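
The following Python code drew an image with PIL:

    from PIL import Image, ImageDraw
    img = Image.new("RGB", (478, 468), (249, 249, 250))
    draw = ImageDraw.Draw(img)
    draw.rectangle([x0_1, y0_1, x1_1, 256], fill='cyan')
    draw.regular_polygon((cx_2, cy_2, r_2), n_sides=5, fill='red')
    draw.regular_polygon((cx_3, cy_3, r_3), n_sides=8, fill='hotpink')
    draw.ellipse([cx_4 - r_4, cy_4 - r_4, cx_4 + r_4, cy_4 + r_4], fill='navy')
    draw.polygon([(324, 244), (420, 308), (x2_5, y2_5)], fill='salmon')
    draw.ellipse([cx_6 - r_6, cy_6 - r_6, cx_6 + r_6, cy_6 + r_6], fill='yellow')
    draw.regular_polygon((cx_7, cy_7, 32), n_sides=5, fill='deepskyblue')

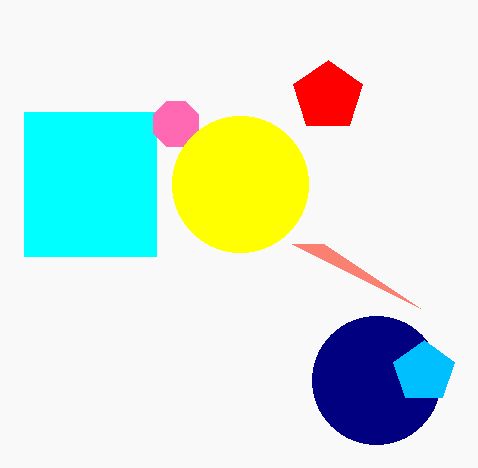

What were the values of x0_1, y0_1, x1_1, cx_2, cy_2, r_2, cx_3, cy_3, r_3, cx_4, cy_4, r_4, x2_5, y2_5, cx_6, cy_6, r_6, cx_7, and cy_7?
x0_1 = 24; y0_1 = 112; x1_1 = 156; cx_2 = 328; cy_2 = 96; r_2 = 36; cx_3 = 176; cy_3 = 124; r_3 = 24; cx_4 = 376; cy_4 = 380; r_4 = 64; x2_5 = 292; y2_5 = 244; cx_6 = 240; cy_6 = 184; r_6 = 68; cx_7 = 424; cy_7 = 372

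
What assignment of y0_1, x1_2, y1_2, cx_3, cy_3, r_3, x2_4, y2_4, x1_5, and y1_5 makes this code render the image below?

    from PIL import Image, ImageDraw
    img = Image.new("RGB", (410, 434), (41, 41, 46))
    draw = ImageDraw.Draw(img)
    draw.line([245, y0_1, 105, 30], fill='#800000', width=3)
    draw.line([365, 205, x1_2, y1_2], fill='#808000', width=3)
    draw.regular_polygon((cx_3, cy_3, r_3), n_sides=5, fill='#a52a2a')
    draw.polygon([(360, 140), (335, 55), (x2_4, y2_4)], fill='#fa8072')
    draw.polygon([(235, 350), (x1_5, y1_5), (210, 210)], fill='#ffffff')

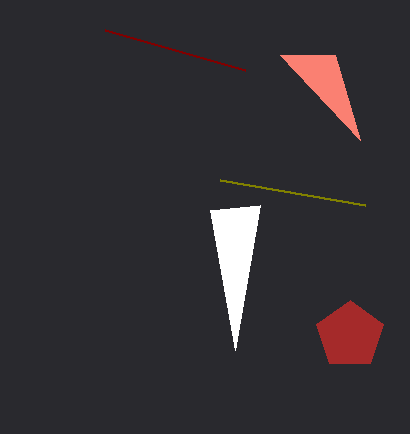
y0_1 = 70; x1_2 = 220; y1_2 = 180; cx_3 = 350; cy_3 = 335; r_3 = 35; x2_4 = 280; y2_4 = 55; x1_5 = 260; y1_5 = 205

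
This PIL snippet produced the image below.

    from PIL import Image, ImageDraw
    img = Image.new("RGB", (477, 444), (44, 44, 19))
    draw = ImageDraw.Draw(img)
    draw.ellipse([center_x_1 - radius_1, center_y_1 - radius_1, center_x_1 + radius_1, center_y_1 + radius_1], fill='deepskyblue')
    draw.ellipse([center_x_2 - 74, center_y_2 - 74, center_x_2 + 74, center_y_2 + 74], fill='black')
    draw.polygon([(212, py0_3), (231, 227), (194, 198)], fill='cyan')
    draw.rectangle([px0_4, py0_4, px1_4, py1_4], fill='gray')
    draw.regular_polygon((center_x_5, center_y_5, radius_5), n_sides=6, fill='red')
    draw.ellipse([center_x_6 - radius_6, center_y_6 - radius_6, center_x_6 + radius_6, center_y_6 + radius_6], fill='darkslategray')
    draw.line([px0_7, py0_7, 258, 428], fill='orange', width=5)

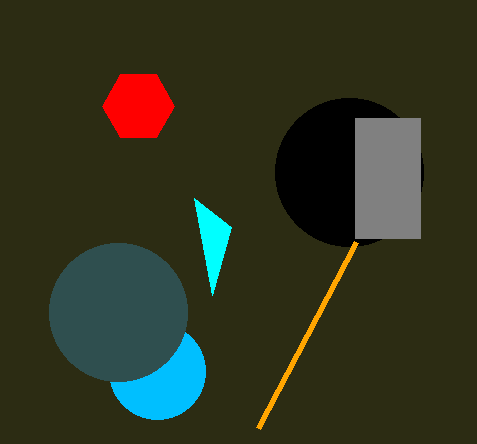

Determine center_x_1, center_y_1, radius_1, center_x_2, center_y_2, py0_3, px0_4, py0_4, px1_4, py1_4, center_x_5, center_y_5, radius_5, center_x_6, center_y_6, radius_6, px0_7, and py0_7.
center_x_1 = 157, center_y_1 = 371, radius_1 = 48, center_x_2 = 349, center_y_2 = 172, py0_3 = 295, px0_4 = 355, py0_4 = 118, px1_4 = 420, py1_4 = 238, center_x_5 = 138, center_y_5 = 106, radius_5 = 36, center_x_6 = 118, center_y_6 = 312, radius_6 = 69, px0_7 = 356, py0_7 = 242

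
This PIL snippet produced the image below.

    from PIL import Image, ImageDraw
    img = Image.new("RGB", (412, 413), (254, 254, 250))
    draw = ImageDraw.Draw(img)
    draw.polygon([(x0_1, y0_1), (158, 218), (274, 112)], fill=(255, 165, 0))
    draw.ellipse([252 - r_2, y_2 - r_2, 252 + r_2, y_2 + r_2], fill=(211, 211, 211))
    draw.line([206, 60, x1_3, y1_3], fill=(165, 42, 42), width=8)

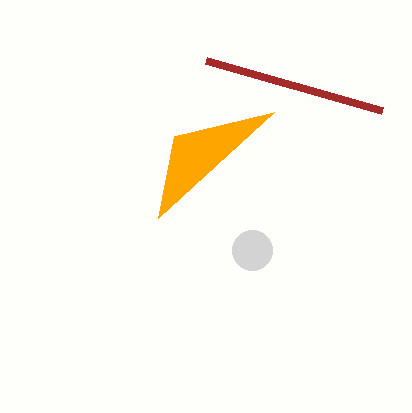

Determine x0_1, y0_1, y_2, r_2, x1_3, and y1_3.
x0_1 = 174
y0_1 = 136
y_2 = 250
r_2 = 20
x1_3 = 382
y1_3 = 110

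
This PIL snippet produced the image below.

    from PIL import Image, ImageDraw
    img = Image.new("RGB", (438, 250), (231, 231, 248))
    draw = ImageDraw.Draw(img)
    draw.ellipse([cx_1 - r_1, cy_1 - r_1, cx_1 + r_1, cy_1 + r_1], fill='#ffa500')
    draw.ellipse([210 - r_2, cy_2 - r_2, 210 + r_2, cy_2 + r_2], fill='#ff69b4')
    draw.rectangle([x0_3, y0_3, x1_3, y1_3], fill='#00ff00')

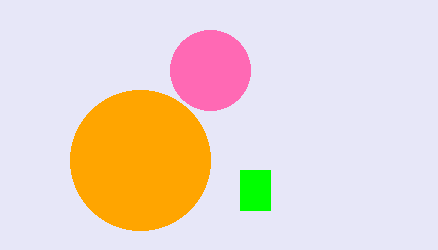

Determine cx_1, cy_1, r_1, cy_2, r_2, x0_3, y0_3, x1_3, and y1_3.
cx_1 = 140; cy_1 = 160; r_1 = 70; cy_2 = 70; r_2 = 40; x0_3 = 240; y0_3 = 170; x1_3 = 270; y1_3 = 210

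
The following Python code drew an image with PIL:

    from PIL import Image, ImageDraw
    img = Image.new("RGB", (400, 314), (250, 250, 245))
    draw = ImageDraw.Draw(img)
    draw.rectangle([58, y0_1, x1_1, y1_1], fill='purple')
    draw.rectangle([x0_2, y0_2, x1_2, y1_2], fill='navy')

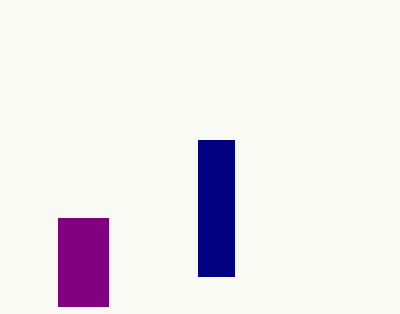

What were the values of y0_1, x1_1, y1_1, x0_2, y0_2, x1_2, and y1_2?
y0_1 = 218; x1_1 = 108; y1_1 = 306; x0_2 = 198; y0_2 = 140; x1_2 = 234; y1_2 = 276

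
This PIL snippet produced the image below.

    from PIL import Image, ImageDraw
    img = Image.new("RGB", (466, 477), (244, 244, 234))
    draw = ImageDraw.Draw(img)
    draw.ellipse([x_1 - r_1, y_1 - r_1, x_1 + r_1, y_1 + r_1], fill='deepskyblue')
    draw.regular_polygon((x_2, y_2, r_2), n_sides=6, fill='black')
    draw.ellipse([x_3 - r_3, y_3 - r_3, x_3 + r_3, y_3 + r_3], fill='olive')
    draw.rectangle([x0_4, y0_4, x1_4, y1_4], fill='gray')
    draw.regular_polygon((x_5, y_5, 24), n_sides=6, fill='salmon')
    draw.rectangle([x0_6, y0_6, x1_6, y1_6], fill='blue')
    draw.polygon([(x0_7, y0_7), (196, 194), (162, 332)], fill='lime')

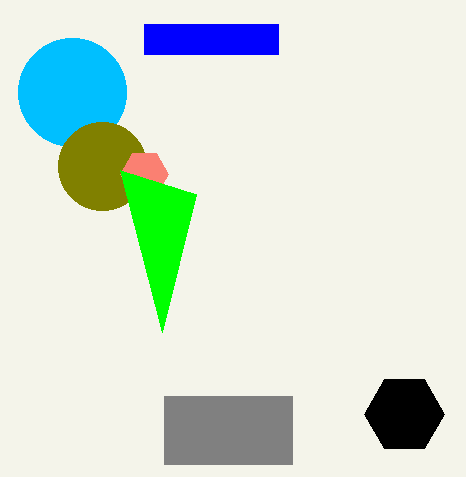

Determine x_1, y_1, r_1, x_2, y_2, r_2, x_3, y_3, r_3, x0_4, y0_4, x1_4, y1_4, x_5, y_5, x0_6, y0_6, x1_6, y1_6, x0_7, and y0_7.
x_1 = 72
y_1 = 92
r_1 = 54
x_2 = 404
y_2 = 414
r_2 = 40
x_3 = 102
y_3 = 166
r_3 = 44
x0_4 = 164
y0_4 = 396
x1_4 = 292
y1_4 = 464
x_5 = 144
y_5 = 174
x0_6 = 144
y0_6 = 24
x1_6 = 278
y1_6 = 54
x0_7 = 120
y0_7 = 170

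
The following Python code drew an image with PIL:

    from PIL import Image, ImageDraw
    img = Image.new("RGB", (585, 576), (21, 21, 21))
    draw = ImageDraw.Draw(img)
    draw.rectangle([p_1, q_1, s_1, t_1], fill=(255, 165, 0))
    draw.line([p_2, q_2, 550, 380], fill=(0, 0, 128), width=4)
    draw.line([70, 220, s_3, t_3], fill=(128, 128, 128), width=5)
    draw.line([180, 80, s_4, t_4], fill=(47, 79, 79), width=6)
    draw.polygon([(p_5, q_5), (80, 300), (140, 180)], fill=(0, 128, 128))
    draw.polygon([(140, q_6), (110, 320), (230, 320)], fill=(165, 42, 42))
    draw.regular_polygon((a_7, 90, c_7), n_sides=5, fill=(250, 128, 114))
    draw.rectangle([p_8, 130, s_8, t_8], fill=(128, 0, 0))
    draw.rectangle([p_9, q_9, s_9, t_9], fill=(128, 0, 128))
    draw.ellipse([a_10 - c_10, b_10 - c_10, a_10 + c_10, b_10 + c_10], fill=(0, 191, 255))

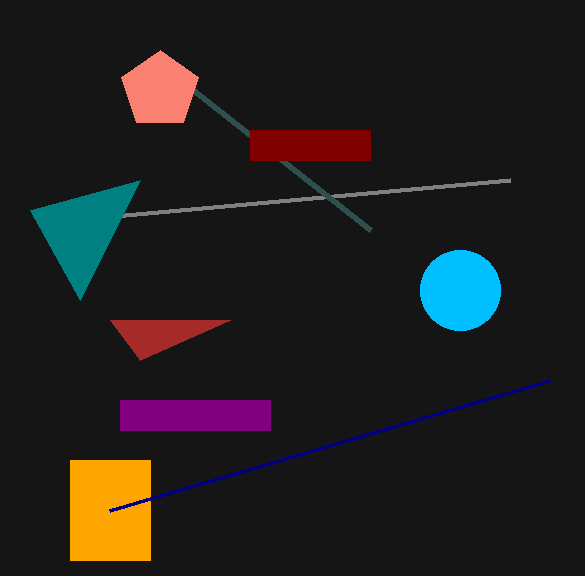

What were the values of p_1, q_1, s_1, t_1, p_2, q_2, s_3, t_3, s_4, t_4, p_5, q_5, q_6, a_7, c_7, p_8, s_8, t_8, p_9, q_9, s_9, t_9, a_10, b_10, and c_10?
p_1 = 70
q_1 = 460
s_1 = 150
t_1 = 560
p_2 = 110
q_2 = 510
s_3 = 510
t_3 = 180
s_4 = 370
t_4 = 230
p_5 = 30
q_5 = 210
q_6 = 360
a_7 = 160
c_7 = 40
p_8 = 250
s_8 = 370
t_8 = 160
p_9 = 120
q_9 = 400
s_9 = 270
t_9 = 430
a_10 = 460
b_10 = 290
c_10 = 40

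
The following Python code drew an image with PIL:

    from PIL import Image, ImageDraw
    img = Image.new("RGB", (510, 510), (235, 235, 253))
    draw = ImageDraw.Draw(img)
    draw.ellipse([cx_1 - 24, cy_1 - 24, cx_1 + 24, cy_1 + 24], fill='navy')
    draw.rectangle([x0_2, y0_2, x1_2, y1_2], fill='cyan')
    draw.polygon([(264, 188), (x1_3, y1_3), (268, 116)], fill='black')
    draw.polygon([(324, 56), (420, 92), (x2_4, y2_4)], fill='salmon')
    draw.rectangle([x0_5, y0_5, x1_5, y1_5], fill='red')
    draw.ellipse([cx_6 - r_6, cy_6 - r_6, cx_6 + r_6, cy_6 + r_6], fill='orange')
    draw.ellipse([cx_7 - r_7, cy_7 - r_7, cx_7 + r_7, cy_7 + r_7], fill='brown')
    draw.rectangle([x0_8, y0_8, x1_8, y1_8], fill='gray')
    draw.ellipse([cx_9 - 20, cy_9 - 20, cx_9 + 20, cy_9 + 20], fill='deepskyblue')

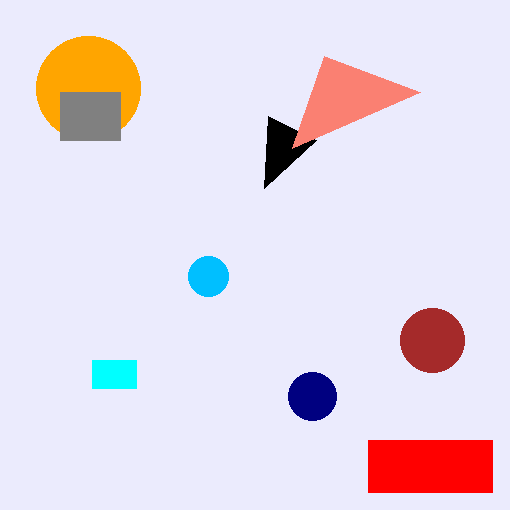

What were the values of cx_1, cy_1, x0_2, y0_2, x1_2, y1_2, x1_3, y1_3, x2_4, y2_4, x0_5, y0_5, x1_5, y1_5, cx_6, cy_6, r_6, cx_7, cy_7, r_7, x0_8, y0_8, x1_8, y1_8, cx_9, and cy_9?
cx_1 = 312, cy_1 = 396, x0_2 = 92, y0_2 = 360, x1_2 = 136, y1_2 = 388, x1_3 = 316, y1_3 = 140, x2_4 = 292, y2_4 = 148, x0_5 = 368, y0_5 = 440, x1_5 = 492, y1_5 = 492, cx_6 = 88, cy_6 = 88, r_6 = 52, cx_7 = 432, cy_7 = 340, r_7 = 32, x0_8 = 60, y0_8 = 92, x1_8 = 120, y1_8 = 140, cx_9 = 208, cy_9 = 276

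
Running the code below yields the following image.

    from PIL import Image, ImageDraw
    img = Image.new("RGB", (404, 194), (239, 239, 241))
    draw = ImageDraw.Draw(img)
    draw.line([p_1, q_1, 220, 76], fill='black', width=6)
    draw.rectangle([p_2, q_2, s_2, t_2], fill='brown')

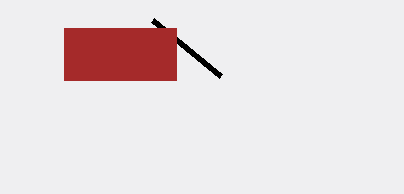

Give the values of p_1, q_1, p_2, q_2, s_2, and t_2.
p_1 = 152
q_1 = 20
p_2 = 64
q_2 = 28
s_2 = 176
t_2 = 80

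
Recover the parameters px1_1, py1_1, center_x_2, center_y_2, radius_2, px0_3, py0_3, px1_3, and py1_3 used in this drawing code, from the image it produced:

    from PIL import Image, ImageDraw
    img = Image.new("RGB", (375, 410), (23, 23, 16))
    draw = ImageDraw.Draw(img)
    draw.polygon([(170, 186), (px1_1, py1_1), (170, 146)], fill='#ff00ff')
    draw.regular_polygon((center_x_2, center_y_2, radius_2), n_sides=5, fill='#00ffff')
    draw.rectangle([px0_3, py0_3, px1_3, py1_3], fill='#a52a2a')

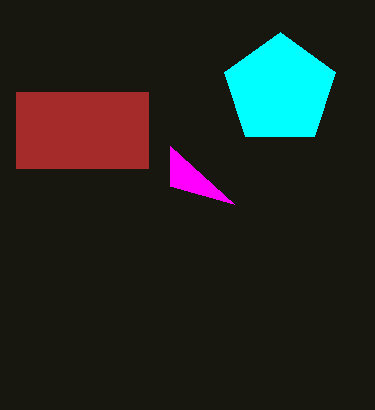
px1_1 = 234
py1_1 = 204
center_x_2 = 280
center_y_2 = 90
radius_2 = 58
px0_3 = 16
py0_3 = 92
px1_3 = 148
py1_3 = 168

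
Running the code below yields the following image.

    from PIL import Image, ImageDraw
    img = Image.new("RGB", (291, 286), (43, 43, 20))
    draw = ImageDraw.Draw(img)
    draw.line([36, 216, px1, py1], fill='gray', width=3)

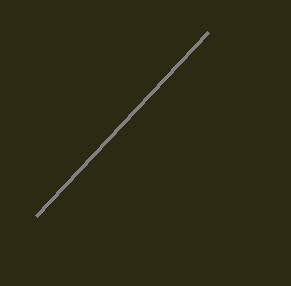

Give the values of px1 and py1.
px1 = 208, py1 = 32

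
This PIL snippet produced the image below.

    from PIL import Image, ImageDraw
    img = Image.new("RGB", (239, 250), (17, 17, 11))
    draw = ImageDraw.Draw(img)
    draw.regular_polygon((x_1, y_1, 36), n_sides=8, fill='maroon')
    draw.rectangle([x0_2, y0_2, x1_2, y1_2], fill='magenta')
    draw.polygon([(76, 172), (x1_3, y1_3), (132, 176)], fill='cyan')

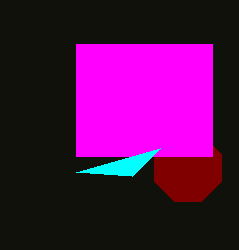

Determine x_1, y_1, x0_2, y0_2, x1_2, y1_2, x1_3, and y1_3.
x_1 = 188, y_1 = 168, x0_2 = 76, y0_2 = 44, x1_2 = 212, y1_2 = 156, x1_3 = 160, y1_3 = 148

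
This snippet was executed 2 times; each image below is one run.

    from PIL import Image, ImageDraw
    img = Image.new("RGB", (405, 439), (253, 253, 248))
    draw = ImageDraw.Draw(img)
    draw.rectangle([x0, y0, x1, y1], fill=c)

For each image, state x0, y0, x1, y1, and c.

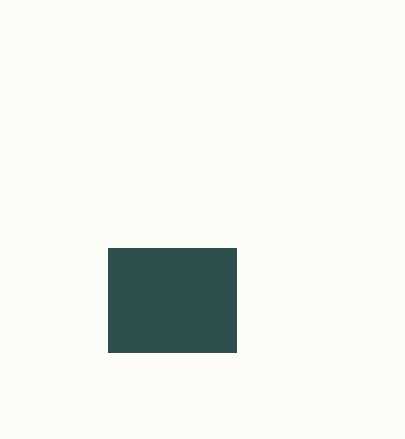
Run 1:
x0 = 108, y0 = 248, x1 = 236, y1 = 352, c = 'darkslategray'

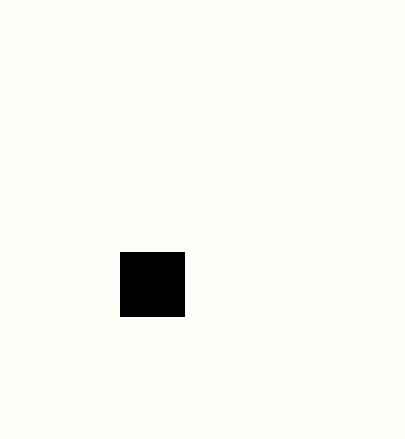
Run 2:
x0 = 120, y0 = 252, x1 = 184, y1 = 316, c = 'black'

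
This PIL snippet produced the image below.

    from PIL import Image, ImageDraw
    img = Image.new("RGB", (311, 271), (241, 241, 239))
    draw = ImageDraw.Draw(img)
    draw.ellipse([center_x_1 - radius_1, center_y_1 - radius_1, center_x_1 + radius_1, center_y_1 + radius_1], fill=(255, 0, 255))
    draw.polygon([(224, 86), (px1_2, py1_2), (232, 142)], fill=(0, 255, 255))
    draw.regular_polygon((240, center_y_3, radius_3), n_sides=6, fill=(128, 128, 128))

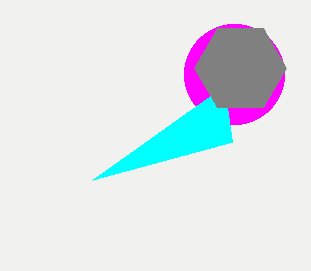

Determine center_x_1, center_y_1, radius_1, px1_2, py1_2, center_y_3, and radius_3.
center_x_1 = 234
center_y_1 = 74
radius_1 = 50
px1_2 = 92
py1_2 = 180
center_y_3 = 68
radius_3 = 46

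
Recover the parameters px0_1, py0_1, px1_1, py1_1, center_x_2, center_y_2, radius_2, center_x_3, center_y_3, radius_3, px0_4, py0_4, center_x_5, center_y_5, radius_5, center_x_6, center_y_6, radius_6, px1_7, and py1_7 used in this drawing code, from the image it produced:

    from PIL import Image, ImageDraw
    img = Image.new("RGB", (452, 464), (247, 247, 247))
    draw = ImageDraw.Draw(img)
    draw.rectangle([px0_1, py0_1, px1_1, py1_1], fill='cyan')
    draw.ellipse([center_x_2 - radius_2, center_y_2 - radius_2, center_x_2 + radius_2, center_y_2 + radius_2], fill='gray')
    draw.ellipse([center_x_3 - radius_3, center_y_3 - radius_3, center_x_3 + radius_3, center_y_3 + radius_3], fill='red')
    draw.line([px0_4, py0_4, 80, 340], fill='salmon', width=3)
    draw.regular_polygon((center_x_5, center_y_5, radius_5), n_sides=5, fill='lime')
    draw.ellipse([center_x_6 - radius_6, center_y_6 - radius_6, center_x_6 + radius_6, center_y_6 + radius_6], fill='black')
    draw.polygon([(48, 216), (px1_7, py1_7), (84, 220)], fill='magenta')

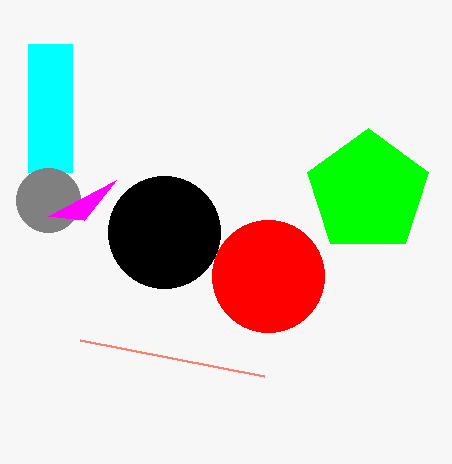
px0_1 = 28
py0_1 = 44
px1_1 = 72
py1_1 = 172
center_x_2 = 48
center_y_2 = 200
radius_2 = 32
center_x_3 = 268
center_y_3 = 276
radius_3 = 56
px0_4 = 264
py0_4 = 376
center_x_5 = 368
center_y_5 = 192
radius_5 = 64
center_x_6 = 164
center_y_6 = 232
radius_6 = 56
px1_7 = 116
py1_7 = 180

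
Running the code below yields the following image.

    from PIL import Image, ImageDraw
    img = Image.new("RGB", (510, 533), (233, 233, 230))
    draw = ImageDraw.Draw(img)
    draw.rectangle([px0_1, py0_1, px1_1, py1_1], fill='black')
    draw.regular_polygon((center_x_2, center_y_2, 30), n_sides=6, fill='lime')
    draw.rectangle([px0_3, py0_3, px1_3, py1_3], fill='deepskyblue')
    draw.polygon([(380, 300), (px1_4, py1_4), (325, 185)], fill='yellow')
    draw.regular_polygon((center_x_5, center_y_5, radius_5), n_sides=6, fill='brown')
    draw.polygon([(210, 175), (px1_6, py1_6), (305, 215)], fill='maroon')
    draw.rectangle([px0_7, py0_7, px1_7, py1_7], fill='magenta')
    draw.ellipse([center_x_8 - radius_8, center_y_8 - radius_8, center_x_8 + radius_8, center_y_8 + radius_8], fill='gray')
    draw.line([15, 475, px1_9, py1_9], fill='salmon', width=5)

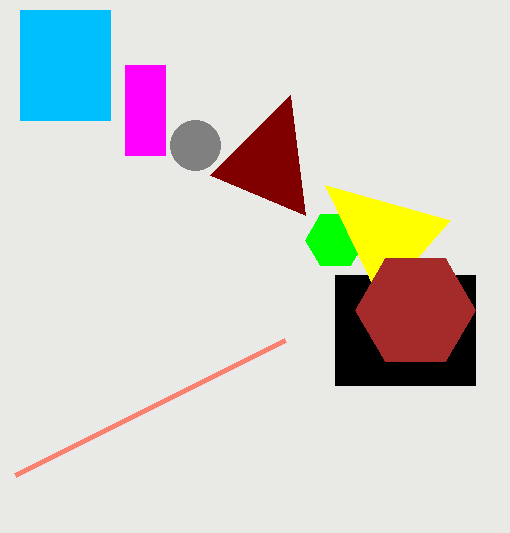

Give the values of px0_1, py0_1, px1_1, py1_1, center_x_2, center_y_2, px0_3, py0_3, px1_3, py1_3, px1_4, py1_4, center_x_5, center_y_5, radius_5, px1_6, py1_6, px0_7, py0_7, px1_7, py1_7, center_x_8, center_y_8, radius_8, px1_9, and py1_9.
px0_1 = 335; py0_1 = 275; px1_1 = 475; py1_1 = 385; center_x_2 = 335; center_y_2 = 240; px0_3 = 20; py0_3 = 10; px1_3 = 110; py1_3 = 120; px1_4 = 450; py1_4 = 220; center_x_5 = 415; center_y_5 = 310; radius_5 = 60; px1_6 = 290; py1_6 = 95; px0_7 = 125; py0_7 = 65; px1_7 = 165; py1_7 = 155; center_x_8 = 195; center_y_8 = 145; radius_8 = 25; px1_9 = 285; py1_9 = 340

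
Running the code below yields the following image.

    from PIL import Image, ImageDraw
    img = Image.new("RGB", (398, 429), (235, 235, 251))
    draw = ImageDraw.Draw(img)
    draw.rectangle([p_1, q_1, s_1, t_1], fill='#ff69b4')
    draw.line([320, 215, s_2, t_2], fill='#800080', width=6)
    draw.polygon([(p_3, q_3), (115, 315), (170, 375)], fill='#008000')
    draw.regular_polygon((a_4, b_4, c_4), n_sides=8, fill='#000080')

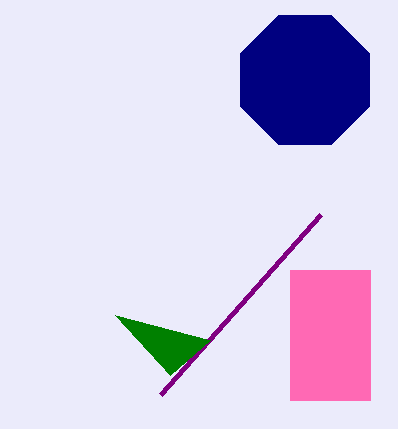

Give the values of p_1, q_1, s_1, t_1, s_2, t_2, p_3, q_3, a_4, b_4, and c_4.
p_1 = 290, q_1 = 270, s_1 = 370, t_1 = 400, s_2 = 160, t_2 = 395, p_3 = 210, q_3 = 340, a_4 = 305, b_4 = 80, c_4 = 70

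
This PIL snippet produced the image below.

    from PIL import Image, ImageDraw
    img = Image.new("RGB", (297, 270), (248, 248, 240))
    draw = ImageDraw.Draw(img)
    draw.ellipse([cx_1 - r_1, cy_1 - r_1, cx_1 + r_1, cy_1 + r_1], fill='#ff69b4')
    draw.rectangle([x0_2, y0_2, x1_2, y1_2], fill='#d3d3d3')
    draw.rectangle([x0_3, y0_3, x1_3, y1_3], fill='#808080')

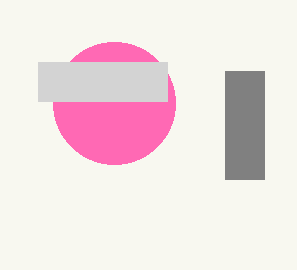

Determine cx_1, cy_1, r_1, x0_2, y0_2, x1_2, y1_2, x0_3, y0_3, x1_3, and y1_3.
cx_1 = 114
cy_1 = 103
r_1 = 61
x0_2 = 38
y0_2 = 62
x1_2 = 167
y1_2 = 101
x0_3 = 225
y0_3 = 71
x1_3 = 264
y1_3 = 179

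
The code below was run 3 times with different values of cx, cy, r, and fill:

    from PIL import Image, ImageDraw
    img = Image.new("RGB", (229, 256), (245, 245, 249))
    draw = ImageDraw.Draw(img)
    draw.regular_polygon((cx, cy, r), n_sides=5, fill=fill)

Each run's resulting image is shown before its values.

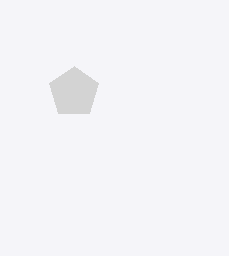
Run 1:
cx = 74, cy = 92, r = 26, fill = 'lightgray'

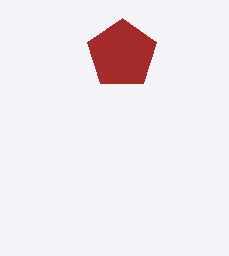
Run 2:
cx = 122
cy = 54
r = 36
fill = 'brown'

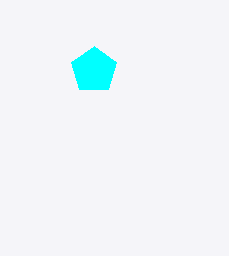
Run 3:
cx = 94
cy = 70
r = 24
fill = 'cyan'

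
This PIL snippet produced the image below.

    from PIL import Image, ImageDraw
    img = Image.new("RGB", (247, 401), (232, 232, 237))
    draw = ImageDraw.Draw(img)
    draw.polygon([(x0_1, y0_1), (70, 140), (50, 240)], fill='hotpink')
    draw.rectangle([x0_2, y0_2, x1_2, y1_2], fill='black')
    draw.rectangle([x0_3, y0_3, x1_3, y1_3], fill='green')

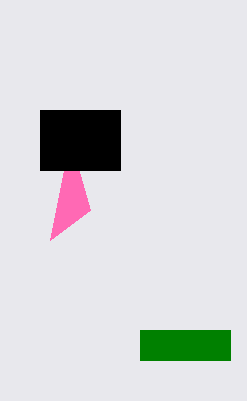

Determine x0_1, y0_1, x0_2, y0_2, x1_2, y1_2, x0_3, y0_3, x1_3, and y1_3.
x0_1 = 90
y0_1 = 210
x0_2 = 40
y0_2 = 110
x1_2 = 120
y1_2 = 170
x0_3 = 140
y0_3 = 330
x1_3 = 230
y1_3 = 360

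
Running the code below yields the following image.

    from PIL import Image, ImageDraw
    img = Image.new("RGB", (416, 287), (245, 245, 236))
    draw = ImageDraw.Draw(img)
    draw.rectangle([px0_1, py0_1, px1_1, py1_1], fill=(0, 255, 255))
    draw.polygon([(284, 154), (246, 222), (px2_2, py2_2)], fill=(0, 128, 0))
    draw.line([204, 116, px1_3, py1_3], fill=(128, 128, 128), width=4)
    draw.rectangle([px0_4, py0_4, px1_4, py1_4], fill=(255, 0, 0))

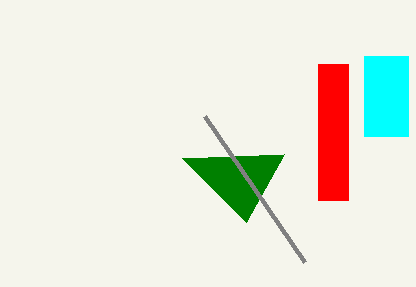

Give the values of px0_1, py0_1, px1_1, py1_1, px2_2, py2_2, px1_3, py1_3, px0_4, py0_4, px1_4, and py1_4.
px0_1 = 364; py0_1 = 56; px1_1 = 408; py1_1 = 136; px2_2 = 182; py2_2 = 158; px1_3 = 304; py1_3 = 262; px0_4 = 318; py0_4 = 64; px1_4 = 348; py1_4 = 200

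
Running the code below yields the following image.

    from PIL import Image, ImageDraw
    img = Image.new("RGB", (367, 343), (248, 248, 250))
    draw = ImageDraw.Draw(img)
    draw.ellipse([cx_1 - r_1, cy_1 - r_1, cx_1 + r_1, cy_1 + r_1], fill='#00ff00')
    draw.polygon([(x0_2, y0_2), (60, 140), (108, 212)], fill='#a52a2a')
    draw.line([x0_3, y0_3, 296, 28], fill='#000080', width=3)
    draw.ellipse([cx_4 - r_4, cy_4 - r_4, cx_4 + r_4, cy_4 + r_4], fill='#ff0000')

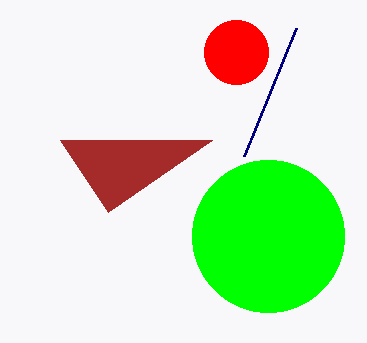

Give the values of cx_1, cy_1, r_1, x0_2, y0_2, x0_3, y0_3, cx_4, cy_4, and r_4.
cx_1 = 268
cy_1 = 236
r_1 = 76
x0_2 = 212
y0_2 = 140
x0_3 = 244
y0_3 = 156
cx_4 = 236
cy_4 = 52
r_4 = 32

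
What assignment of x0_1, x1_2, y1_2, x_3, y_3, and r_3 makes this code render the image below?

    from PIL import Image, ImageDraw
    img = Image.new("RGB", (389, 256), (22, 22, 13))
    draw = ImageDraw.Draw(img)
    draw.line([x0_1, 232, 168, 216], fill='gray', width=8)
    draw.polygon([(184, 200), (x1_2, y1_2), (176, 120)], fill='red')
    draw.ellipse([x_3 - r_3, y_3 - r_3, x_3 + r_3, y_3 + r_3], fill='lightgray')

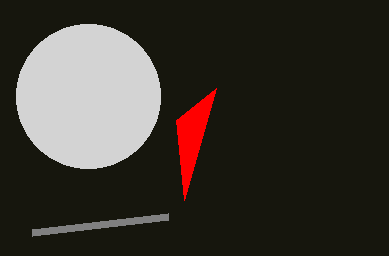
x0_1 = 32, x1_2 = 216, y1_2 = 88, x_3 = 88, y_3 = 96, r_3 = 72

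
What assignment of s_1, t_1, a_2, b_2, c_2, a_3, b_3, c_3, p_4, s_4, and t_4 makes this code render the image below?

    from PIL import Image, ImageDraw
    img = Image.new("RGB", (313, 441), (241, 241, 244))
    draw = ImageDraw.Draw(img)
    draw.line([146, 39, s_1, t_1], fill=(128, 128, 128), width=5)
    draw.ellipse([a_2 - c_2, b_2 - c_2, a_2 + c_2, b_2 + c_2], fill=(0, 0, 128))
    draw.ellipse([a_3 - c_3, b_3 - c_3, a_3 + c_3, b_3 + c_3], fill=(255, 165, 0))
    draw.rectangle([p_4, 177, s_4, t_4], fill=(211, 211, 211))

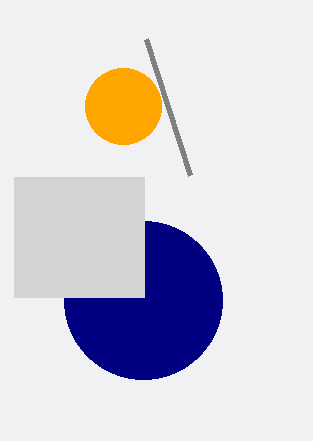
s_1 = 190, t_1 = 175, a_2 = 143, b_2 = 300, c_2 = 79, a_3 = 123, b_3 = 106, c_3 = 38, p_4 = 14, s_4 = 144, t_4 = 297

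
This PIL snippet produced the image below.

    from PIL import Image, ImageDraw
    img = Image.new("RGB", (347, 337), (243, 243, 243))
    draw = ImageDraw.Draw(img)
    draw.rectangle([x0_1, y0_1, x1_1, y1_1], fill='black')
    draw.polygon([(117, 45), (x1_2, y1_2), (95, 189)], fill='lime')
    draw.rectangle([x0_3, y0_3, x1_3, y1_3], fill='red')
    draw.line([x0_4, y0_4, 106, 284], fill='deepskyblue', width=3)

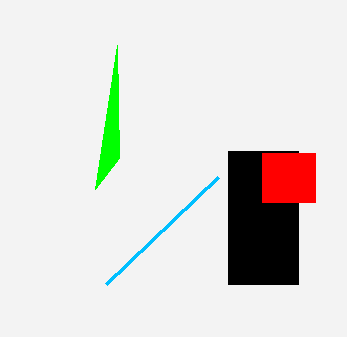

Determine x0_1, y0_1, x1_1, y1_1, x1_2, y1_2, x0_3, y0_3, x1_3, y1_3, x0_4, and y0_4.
x0_1 = 228; y0_1 = 151; x1_1 = 298; y1_1 = 284; x1_2 = 119; y1_2 = 158; x0_3 = 262; y0_3 = 153; x1_3 = 315; y1_3 = 202; x0_4 = 218; y0_4 = 177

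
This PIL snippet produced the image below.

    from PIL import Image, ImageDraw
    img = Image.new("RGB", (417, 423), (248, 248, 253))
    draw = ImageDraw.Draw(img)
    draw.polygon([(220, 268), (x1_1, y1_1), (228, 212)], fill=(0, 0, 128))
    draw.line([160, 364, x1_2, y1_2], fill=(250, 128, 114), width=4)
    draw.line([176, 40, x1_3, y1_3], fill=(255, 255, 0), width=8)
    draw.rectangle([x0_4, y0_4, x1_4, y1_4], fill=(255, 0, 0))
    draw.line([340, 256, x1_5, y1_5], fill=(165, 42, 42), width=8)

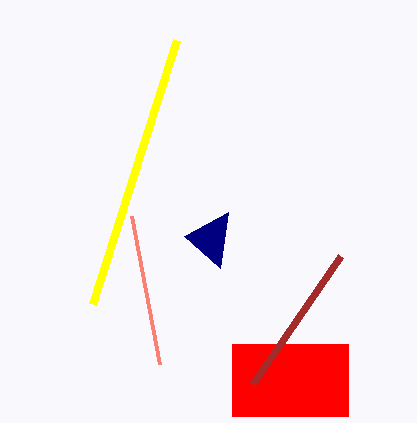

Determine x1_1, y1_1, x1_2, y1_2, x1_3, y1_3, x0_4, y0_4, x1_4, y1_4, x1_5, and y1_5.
x1_1 = 184, y1_1 = 236, x1_2 = 132, y1_2 = 216, x1_3 = 92, y1_3 = 304, x0_4 = 232, y0_4 = 344, x1_4 = 348, y1_4 = 416, x1_5 = 252, y1_5 = 384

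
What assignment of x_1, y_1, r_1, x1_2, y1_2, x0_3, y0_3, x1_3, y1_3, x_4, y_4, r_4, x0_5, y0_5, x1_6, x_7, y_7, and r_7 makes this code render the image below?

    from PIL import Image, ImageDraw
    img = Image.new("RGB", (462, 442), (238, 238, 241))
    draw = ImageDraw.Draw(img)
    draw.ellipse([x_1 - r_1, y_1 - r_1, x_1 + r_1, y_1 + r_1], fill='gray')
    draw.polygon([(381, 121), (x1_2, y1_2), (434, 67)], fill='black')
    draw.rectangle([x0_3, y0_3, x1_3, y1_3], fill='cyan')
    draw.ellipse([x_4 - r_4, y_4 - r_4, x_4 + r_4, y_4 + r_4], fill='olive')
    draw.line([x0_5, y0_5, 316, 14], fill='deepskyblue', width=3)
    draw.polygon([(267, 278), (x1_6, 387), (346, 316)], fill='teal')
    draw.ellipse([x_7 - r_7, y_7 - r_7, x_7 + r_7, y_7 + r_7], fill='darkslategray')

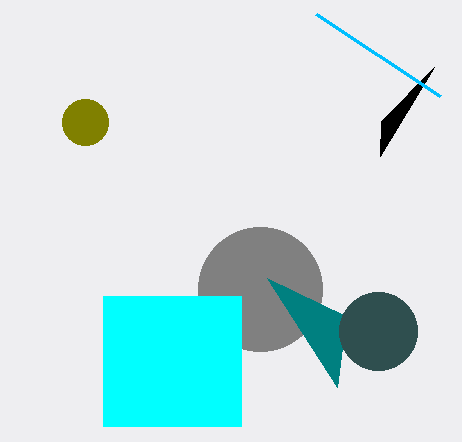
x_1 = 260, y_1 = 289, r_1 = 62, x1_2 = 380, y1_2 = 156, x0_3 = 103, y0_3 = 296, x1_3 = 241, y1_3 = 426, x_4 = 85, y_4 = 122, r_4 = 23, x0_5 = 440, y0_5 = 96, x1_6 = 337, x_7 = 378, y_7 = 331, r_7 = 39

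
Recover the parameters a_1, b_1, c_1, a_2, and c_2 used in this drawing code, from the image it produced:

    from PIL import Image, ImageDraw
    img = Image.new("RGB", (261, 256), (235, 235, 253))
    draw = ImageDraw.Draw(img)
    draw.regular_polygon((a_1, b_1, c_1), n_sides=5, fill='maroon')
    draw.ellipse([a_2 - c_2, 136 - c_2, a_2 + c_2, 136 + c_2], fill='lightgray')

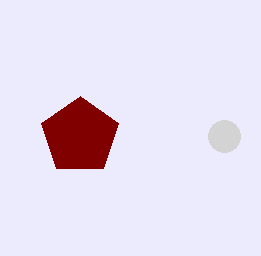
a_1 = 80
b_1 = 136
c_1 = 40
a_2 = 224
c_2 = 16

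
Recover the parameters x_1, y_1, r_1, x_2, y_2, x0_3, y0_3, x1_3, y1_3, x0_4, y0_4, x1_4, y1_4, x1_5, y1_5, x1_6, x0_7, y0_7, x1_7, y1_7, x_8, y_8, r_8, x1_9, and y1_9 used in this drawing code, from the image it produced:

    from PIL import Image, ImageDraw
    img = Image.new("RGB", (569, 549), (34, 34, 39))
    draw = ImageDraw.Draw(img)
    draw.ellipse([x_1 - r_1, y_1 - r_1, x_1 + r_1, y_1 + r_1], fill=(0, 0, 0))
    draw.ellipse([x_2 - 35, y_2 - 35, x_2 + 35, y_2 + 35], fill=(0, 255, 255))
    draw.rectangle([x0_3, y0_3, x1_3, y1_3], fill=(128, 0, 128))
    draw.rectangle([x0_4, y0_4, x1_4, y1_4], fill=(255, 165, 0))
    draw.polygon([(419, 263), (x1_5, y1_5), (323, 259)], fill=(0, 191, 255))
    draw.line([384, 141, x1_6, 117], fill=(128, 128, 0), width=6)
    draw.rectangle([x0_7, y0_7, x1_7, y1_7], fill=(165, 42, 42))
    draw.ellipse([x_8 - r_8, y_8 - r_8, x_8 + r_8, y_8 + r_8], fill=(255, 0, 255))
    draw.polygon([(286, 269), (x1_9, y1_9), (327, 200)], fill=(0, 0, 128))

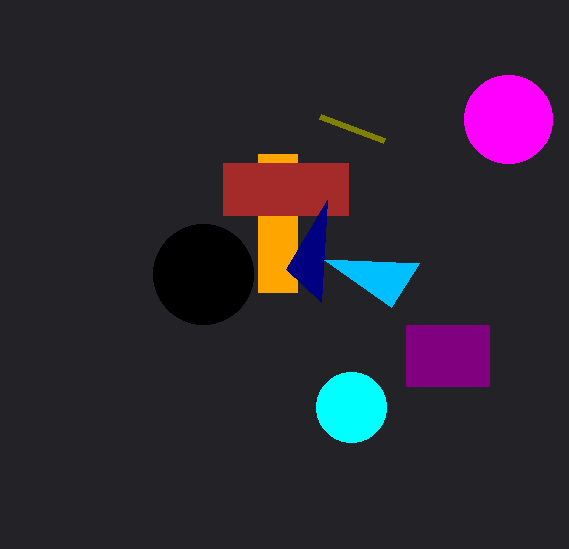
x_1 = 203
y_1 = 274
r_1 = 50
x_2 = 351
y_2 = 407
x0_3 = 406
y0_3 = 325
x1_3 = 489
y1_3 = 386
x0_4 = 258
y0_4 = 154
x1_4 = 297
y1_4 = 292
x1_5 = 391
y1_5 = 307
x1_6 = 320
x0_7 = 223
y0_7 = 163
x1_7 = 348
y1_7 = 215
x_8 = 508
y_8 = 119
r_8 = 44
x1_9 = 321
y1_9 = 302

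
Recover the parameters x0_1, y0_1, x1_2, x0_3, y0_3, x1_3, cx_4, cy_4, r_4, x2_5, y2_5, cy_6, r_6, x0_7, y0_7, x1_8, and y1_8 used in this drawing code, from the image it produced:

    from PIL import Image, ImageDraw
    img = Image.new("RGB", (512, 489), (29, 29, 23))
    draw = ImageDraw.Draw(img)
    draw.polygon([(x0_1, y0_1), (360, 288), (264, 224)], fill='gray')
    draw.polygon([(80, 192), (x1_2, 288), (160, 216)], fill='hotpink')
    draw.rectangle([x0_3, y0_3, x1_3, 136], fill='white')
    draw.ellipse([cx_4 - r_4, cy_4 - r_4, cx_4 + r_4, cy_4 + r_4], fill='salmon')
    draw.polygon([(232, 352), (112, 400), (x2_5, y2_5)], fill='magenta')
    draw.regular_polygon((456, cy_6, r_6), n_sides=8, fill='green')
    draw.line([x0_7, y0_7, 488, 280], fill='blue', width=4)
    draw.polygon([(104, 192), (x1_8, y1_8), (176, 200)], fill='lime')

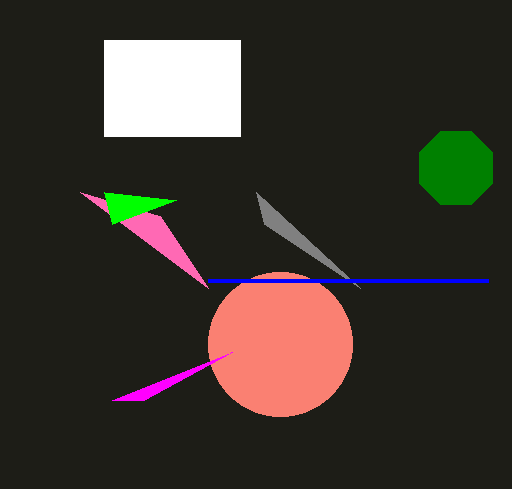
x0_1 = 256; y0_1 = 192; x1_2 = 208; x0_3 = 104; y0_3 = 40; x1_3 = 240; cx_4 = 280; cy_4 = 344; r_4 = 72; x2_5 = 144; y2_5 = 400; cy_6 = 168; r_6 = 40; x0_7 = 208; y0_7 = 280; x1_8 = 112; y1_8 = 224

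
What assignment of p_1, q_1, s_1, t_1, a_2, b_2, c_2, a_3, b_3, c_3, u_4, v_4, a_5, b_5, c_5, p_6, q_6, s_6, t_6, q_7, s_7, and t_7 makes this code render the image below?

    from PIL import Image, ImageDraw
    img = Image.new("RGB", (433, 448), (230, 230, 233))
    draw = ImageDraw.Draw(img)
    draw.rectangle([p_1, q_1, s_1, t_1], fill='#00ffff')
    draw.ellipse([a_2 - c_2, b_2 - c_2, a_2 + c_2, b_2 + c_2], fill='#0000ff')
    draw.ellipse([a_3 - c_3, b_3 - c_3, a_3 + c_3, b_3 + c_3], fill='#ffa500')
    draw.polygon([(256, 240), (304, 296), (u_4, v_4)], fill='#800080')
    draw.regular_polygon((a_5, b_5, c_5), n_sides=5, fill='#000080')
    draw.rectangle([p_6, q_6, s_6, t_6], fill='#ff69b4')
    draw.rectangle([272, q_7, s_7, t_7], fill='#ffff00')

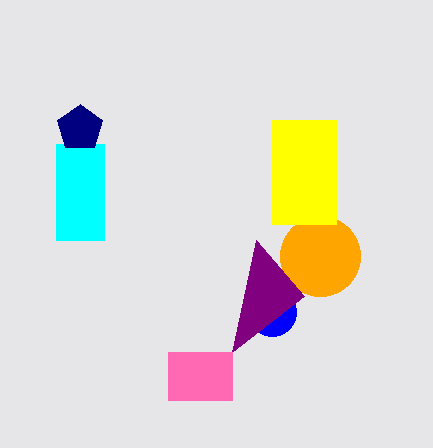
p_1 = 56; q_1 = 144; s_1 = 104; t_1 = 240; a_2 = 272; b_2 = 312; c_2 = 24; a_3 = 320; b_3 = 256; c_3 = 40; u_4 = 232; v_4 = 352; a_5 = 80; b_5 = 128; c_5 = 24; p_6 = 168; q_6 = 352; s_6 = 232; t_6 = 400; q_7 = 120; s_7 = 336; t_7 = 224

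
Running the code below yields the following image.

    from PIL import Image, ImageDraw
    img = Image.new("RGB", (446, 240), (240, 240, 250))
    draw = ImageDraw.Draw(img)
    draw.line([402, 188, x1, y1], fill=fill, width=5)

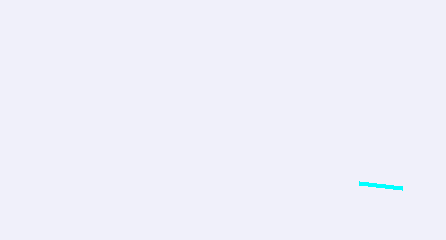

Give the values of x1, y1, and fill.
x1 = 359, y1 = 183, fill = 'cyan'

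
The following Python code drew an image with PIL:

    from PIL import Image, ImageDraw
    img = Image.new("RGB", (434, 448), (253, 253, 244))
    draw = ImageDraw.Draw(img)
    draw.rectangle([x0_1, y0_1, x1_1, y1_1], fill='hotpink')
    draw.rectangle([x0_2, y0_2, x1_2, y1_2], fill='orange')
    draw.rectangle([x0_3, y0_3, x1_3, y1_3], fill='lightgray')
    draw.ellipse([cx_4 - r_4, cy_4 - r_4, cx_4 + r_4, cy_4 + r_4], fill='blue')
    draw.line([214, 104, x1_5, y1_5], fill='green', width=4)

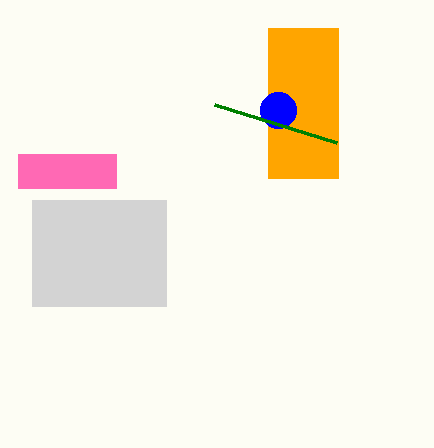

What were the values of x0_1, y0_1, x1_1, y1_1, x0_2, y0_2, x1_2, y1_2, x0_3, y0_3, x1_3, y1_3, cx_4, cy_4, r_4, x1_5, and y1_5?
x0_1 = 18
y0_1 = 154
x1_1 = 116
y1_1 = 188
x0_2 = 268
y0_2 = 28
x1_2 = 338
y1_2 = 178
x0_3 = 32
y0_3 = 200
x1_3 = 166
y1_3 = 306
cx_4 = 278
cy_4 = 110
r_4 = 18
x1_5 = 336
y1_5 = 142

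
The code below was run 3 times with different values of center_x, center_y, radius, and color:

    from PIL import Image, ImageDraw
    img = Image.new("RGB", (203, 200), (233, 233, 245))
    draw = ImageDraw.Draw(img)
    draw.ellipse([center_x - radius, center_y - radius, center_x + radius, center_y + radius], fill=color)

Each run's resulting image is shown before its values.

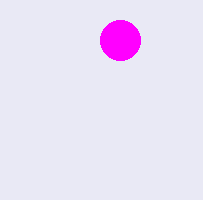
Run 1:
center_x = 120
center_y = 40
radius = 20
color = 'magenta'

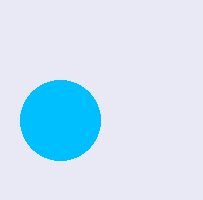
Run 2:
center_x = 60, center_y = 120, radius = 40, color = 'deepskyblue'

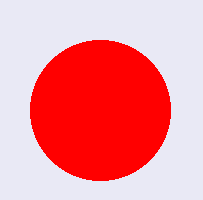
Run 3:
center_x = 100; center_y = 110; radius = 70; color = 'red'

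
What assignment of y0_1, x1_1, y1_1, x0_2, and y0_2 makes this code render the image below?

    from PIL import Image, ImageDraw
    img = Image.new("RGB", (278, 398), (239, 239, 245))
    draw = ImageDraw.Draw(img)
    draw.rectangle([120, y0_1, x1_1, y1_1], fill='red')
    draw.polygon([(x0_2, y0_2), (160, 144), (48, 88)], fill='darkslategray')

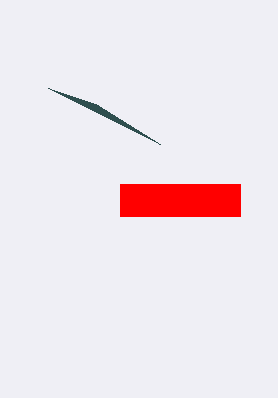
y0_1 = 184
x1_1 = 240
y1_1 = 216
x0_2 = 96
y0_2 = 104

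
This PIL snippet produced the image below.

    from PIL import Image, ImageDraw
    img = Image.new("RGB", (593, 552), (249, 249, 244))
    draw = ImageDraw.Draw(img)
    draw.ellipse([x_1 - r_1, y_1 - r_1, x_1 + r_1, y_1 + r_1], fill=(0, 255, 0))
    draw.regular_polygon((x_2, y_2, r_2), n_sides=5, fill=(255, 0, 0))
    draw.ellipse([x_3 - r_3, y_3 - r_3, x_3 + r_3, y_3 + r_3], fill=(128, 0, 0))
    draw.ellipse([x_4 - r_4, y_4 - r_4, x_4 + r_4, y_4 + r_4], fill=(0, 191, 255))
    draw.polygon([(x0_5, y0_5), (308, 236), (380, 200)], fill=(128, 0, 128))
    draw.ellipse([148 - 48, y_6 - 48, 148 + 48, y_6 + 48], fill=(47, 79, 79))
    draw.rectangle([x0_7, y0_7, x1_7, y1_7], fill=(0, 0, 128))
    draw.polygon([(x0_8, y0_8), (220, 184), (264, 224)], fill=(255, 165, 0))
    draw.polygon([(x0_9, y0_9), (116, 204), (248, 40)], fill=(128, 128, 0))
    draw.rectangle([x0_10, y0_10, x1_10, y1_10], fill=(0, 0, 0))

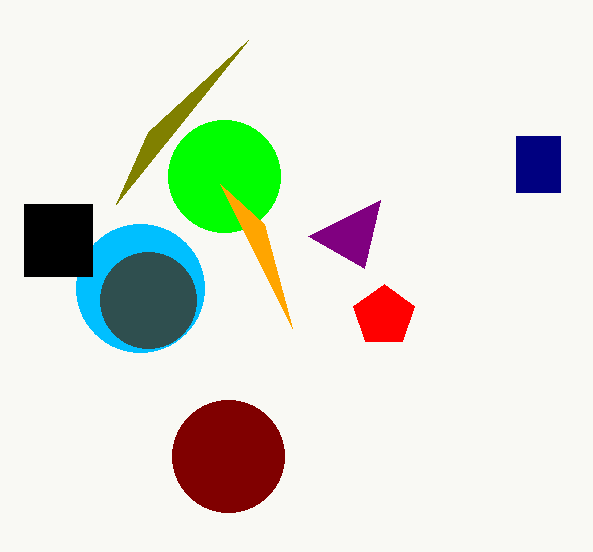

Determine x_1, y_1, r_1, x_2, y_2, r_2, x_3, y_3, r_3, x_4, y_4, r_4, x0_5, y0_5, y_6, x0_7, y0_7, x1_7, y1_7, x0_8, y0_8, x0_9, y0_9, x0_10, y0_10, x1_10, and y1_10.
x_1 = 224
y_1 = 176
r_1 = 56
x_2 = 384
y_2 = 316
r_2 = 32
x_3 = 228
y_3 = 456
r_3 = 56
x_4 = 140
y_4 = 288
r_4 = 64
x0_5 = 364
y0_5 = 268
y_6 = 300
x0_7 = 516
y0_7 = 136
x1_7 = 560
y1_7 = 192
x0_8 = 292
y0_8 = 328
x0_9 = 148
y0_9 = 132
x0_10 = 24
y0_10 = 204
x1_10 = 92
y1_10 = 276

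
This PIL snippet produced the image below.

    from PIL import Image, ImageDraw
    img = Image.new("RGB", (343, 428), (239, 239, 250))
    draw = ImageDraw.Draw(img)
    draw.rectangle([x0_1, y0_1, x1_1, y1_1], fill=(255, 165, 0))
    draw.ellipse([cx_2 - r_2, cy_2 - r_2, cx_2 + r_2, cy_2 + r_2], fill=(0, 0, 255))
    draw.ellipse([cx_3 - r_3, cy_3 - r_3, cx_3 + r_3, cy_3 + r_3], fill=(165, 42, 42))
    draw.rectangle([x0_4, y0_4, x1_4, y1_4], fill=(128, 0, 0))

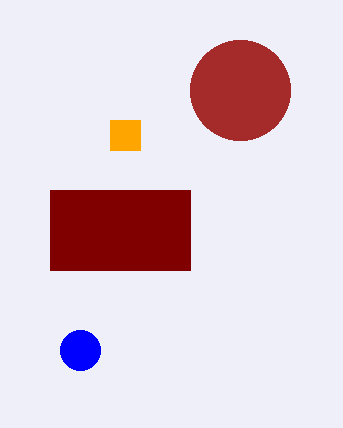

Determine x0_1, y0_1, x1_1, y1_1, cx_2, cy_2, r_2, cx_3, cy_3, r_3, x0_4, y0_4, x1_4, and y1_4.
x0_1 = 110
y0_1 = 120
x1_1 = 140
y1_1 = 150
cx_2 = 80
cy_2 = 350
r_2 = 20
cx_3 = 240
cy_3 = 90
r_3 = 50
x0_4 = 50
y0_4 = 190
x1_4 = 190
y1_4 = 270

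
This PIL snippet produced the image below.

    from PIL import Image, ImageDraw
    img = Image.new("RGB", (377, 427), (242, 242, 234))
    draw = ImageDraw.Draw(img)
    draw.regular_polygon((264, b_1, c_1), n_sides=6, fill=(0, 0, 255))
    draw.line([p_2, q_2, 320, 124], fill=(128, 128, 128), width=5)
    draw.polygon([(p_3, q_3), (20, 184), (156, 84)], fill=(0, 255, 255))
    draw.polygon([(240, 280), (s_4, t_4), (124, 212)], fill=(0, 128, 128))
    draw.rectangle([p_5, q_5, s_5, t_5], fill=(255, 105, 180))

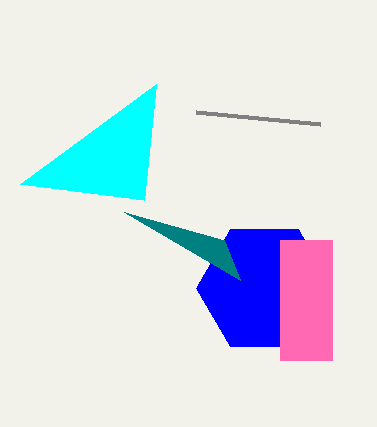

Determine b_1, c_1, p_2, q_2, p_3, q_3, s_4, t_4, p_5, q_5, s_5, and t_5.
b_1 = 288, c_1 = 68, p_2 = 196, q_2 = 112, p_3 = 144, q_3 = 200, s_4 = 224, t_4 = 240, p_5 = 280, q_5 = 240, s_5 = 332, t_5 = 360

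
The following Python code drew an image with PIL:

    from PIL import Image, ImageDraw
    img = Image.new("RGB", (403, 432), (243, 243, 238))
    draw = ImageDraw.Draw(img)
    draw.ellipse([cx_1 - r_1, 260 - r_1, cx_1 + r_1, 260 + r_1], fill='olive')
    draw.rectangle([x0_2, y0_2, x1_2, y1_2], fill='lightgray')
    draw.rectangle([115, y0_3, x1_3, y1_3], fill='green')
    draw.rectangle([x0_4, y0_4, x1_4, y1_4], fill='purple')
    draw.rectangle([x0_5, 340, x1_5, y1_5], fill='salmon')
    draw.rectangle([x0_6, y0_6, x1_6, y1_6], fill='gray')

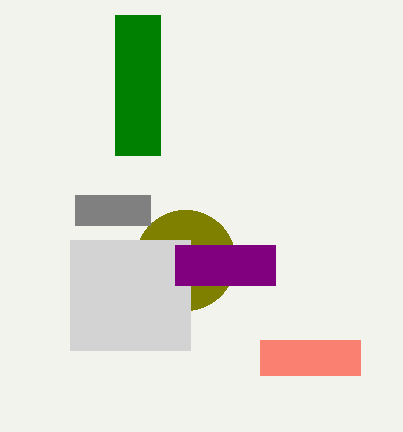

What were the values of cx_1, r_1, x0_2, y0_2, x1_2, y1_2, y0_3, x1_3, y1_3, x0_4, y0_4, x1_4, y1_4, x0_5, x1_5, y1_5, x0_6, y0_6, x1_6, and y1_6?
cx_1 = 185
r_1 = 50
x0_2 = 70
y0_2 = 240
x1_2 = 190
y1_2 = 350
y0_3 = 15
x1_3 = 160
y1_3 = 155
x0_4 = 175
y0_4 = 245
x1_4 = 275
y1_4 = 285
x0_5 = 260
x1_5 = 360
y1_5 = 375
x0_6 = 75
y0_6 = 195
x1_6 = 150
y1_6 = 225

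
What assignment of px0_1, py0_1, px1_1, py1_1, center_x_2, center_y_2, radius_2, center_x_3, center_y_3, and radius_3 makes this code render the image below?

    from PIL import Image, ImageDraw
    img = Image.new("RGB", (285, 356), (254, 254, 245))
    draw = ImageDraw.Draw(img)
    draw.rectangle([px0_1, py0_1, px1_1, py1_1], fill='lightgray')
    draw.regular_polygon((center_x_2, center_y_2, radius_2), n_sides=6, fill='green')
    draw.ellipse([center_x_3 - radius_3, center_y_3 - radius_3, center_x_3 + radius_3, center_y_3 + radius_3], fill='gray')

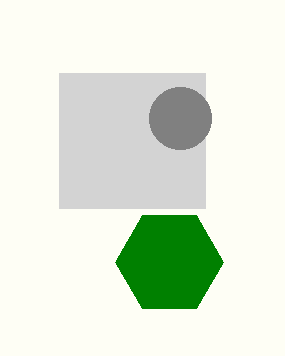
px0_1 = 59, py0_1 = 73, px1_1 = 205, py1_1 = 208, center_x_2 = 169, center_y_2 = 262, radius_2 = 54, center_x_3 = 180, center_y_3 = 118, radius_3 = 31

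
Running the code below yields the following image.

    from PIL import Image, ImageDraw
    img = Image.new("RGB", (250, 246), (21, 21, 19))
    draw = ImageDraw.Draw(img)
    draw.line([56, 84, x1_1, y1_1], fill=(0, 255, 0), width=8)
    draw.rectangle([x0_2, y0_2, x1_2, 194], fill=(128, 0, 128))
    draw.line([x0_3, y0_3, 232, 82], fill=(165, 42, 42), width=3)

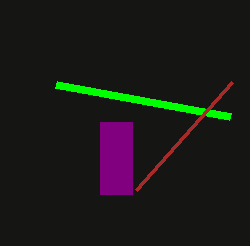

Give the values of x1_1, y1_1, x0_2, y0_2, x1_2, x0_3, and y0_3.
x1_1 = 230, y1_1 = 116, x0_2 = 100, y0_2 = 122, x1_2 = 132, x0_3 = 136, y0_3 = 190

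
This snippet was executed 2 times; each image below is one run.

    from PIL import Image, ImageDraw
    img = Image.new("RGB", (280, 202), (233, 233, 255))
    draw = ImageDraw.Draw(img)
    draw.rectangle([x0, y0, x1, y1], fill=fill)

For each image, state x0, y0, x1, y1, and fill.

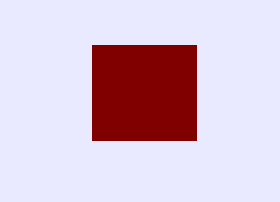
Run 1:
x0 = 92
y0 = 45
x1 = 196
y1 = 140
fill = 'maroon'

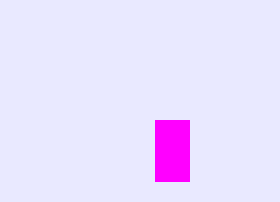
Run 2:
x0 = 155; y0 = 120; x1 = 189; y1 = 181; fill = 'magenta'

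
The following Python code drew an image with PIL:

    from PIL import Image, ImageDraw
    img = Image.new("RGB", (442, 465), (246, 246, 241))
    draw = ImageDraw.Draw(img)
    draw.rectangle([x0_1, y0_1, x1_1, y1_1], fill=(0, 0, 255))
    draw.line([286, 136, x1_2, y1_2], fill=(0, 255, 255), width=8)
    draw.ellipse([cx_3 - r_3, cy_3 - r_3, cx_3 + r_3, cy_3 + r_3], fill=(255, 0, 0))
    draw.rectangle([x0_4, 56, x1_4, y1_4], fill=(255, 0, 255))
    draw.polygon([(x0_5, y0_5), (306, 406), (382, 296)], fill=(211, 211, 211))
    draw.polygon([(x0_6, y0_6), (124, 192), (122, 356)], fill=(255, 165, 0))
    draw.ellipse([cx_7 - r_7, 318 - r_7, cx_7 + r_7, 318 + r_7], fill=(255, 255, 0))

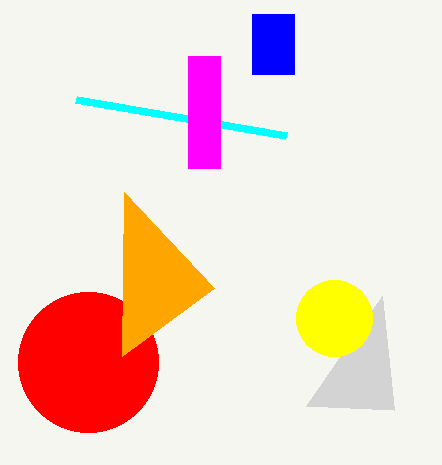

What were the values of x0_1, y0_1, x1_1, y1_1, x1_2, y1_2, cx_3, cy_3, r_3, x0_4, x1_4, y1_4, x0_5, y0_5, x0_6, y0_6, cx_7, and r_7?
x0_1 = 252; y0_1 = 14; x1_1 = 294; y1_1 = 74; x1_2 = 76; y1_2 = 100; cx_3 = 88; cy_3 = 362; r_3 = 70; x0_4 = 188; x1_4 = 220; y1_4 = 168; x0_5 = 394; y0_5 = 410; x0_6 = 214; y0_6 = 288; cx_7 = 334; r_7 = 38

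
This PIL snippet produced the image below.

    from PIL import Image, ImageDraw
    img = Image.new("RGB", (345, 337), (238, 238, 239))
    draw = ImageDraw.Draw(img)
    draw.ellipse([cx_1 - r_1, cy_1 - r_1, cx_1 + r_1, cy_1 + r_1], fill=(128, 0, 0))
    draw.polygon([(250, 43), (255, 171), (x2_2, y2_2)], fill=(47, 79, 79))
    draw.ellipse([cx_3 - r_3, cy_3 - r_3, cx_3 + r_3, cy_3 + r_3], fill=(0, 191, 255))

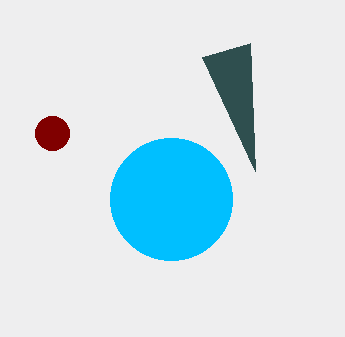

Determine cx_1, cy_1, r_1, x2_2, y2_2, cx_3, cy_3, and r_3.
cx_1 = 52; cy_1 = 133; r_1 = 17; x2_2 = 202; y2_2 = 57; cx_3 = 171; cy_3 = 199; r_3 = 61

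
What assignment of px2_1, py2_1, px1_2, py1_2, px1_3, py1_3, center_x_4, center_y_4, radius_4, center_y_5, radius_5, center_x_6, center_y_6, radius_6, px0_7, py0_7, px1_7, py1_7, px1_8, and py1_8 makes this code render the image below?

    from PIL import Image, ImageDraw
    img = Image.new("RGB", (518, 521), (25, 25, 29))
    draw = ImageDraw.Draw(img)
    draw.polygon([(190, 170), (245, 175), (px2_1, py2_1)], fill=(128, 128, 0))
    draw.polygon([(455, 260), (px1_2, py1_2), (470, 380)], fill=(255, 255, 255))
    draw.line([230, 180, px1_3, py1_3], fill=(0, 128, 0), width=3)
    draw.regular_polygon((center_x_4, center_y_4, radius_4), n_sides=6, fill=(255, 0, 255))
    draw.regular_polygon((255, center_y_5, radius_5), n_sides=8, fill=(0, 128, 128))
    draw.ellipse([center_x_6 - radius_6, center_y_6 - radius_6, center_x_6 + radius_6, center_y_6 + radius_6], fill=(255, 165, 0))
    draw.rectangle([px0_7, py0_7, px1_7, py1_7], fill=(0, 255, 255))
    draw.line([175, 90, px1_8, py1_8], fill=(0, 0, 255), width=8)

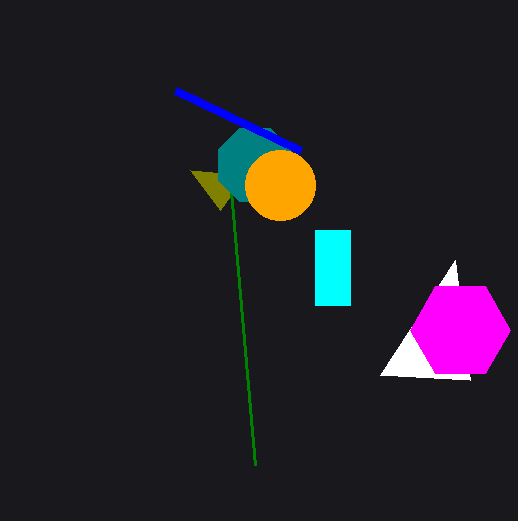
px2_1 = 220
py2_1 = 210
px1_2 = 380
py1_2 = 375
px1_3 = 255
py1_3 = 465
center_x_4 = 460
center_y_4 = 330
radius_4 = 50
center_y_5 = 165
radius_5 = 40
center_x_6 = 280
center_y_6 = 185
radius_6 = 35
px0_7 = 315
py0_7 = 230
px1_7 = 350
py1_7 = 305
px1_8 = 300
py1_8 = 150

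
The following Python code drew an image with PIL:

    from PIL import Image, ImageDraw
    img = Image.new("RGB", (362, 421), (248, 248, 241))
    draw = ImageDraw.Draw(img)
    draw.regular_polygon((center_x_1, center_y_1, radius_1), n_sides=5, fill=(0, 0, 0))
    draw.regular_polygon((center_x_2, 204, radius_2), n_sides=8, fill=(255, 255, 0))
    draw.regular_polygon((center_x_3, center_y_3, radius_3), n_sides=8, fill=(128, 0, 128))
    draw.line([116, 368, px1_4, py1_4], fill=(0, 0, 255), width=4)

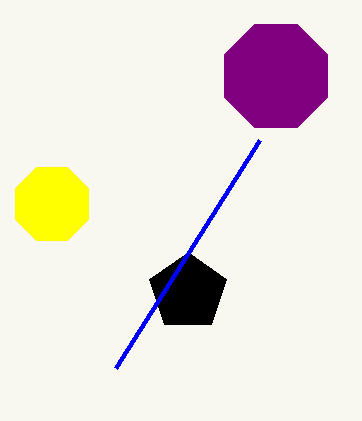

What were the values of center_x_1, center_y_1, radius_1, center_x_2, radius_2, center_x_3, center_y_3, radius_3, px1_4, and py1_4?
center_x_1 = 188
center_y_1 = 292
radius_1 = 40
center_x_2 = 52
radius_2 = 40
center_x_3 = 276
center_y_3 = 76
radius_3 = 56
px1_4 = 260
py1_4 = 140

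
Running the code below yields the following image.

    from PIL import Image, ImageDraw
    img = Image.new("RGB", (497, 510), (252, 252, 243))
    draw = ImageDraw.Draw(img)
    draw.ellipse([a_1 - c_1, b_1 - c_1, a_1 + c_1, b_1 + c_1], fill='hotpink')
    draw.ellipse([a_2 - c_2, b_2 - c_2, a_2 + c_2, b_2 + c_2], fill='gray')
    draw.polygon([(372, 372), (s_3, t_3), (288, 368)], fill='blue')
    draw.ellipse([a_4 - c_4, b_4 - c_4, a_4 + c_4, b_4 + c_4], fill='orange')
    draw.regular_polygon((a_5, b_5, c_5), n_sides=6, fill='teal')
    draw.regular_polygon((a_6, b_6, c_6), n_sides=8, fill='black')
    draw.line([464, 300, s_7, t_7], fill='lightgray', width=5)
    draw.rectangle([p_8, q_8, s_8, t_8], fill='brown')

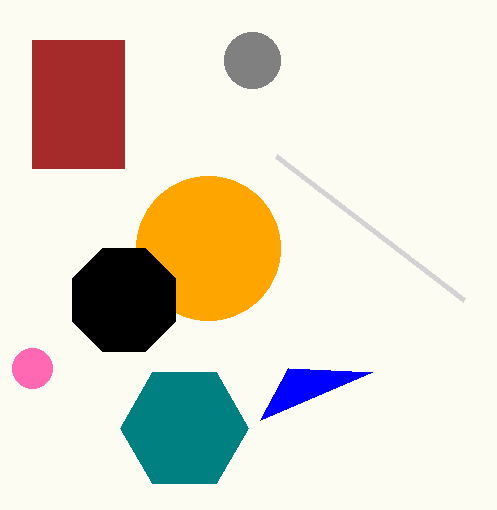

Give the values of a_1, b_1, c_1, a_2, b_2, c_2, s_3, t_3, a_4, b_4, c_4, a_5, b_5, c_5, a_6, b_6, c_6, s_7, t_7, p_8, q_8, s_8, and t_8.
a_1 = 32; b_1 = 368; c_1 = 20; a_2 = 252; b_2 = 60; c_2 = 28; s_3 = 260; t_3 = 420; a_4 = 208; b_4 = 248; c_4 = 72; a_5 = 184; b_5 = 428; c_5 = 64; a_6 = 124; b_6 = 300; c_6 = 56; s_7 = 276; t_7 = 156; p_8 = 32; q_8 = 40; s_8 = 124; t_8 = 168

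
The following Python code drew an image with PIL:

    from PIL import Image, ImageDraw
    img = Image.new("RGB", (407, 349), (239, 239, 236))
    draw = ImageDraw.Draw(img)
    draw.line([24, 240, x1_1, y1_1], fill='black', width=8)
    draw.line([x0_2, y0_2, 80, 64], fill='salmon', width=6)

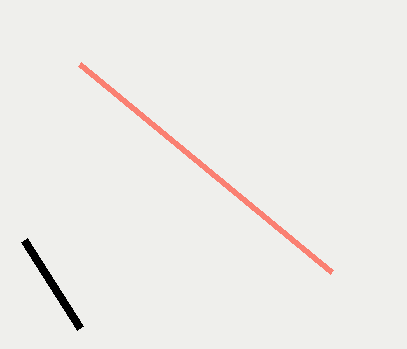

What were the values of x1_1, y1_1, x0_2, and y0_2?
x1_1 = 80
y1_1 = 328
x0_2 = 332
y0_2 = 272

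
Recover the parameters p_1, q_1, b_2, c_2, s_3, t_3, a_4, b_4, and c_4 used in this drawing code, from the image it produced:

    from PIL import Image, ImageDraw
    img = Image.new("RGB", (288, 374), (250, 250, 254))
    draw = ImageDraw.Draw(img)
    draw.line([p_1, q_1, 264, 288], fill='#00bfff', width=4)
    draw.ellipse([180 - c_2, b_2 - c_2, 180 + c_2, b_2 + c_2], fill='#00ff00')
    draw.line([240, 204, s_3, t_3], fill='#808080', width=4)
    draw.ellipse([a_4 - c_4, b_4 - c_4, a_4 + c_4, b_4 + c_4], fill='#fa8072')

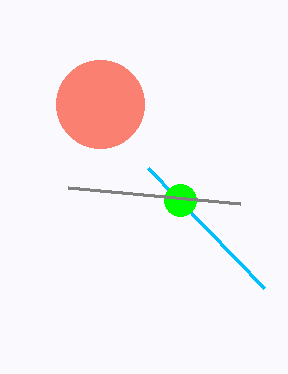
p_1 = 148; q_1 = 168; b_2 = 200; c_2 = 16; s_3 = 68; t_3 = 188; a_4 = 100; b_4 = 104; c_4 = 44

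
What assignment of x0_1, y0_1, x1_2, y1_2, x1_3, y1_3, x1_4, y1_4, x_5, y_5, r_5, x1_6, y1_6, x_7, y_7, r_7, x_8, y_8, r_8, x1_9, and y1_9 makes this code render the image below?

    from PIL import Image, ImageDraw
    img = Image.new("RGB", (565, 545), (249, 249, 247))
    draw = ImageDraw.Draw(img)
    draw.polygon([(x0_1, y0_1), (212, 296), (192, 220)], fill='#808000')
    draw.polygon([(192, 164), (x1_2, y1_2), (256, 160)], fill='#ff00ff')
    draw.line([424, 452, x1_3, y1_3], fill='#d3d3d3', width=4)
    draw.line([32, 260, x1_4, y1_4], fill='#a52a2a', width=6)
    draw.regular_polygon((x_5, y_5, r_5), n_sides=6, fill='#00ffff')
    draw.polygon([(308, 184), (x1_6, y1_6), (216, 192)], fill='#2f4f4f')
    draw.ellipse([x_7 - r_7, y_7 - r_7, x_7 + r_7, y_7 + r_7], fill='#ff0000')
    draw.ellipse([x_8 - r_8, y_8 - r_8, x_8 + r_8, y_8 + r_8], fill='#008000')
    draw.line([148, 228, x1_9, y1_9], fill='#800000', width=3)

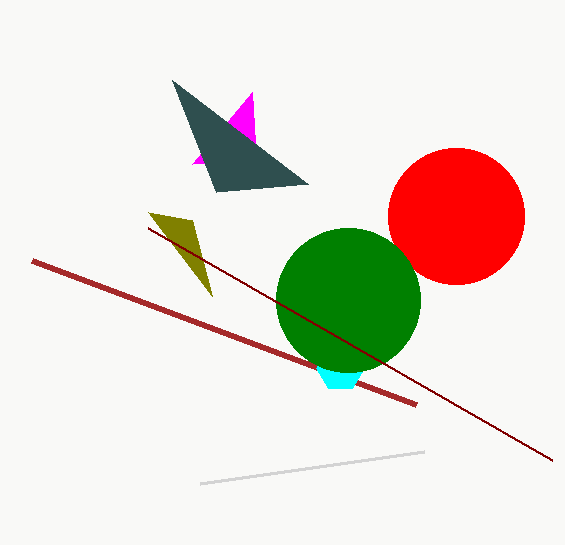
x0_1 = 148; y0_1 = 212; x1_2 = 252; y1_2 = 92; x1_3 = 200; y1_3 = 484; x1_4 = 416; y1_4 = 404; x_5 = 340; y_5 = 368; r_5 = 24; x1_6 = 172; y1_6 = 80; x_7 = 456; y_7 = 216; r_7 = 68; x_8 = 348; y_8 = 300; r_8 = 72; x1_9 = 552; y1_9 = 460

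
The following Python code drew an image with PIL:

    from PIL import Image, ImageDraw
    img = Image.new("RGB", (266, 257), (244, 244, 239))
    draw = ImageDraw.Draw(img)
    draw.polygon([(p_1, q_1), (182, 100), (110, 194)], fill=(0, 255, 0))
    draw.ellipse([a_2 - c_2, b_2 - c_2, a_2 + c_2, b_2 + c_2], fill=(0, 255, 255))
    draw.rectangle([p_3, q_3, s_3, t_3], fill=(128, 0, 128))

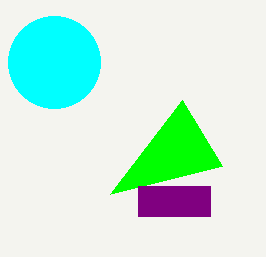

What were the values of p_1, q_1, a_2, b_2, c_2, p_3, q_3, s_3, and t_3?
p_1 = 222
q_1 = 166
a_2 = 54
b_2 = 62
c_2 = 46
p_3 = 138
q_3 = 186
s_3 = 210
t_3 = 216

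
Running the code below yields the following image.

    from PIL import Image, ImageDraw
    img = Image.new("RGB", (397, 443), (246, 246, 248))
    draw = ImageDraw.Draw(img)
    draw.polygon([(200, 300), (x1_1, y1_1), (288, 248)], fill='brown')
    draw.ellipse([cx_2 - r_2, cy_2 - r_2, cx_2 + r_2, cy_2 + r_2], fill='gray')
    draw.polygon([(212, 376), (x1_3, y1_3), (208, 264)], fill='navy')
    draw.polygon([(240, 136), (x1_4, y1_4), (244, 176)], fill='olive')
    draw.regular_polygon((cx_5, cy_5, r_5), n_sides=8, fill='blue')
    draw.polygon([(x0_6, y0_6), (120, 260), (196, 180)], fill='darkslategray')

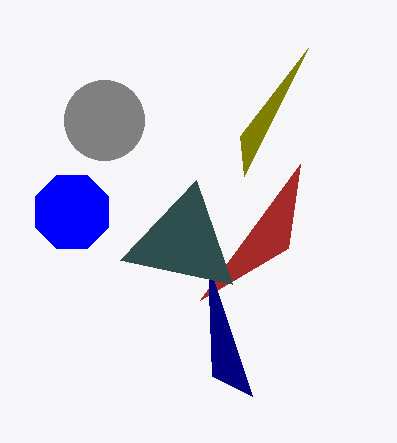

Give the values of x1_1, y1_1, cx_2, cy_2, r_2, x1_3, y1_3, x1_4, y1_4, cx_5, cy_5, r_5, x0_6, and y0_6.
x1_1 = 300, y1_1 = 164, cx_2 = 104, cy_2 = 120, r_2 = 40, x1_3 = 252, y1_3 = 396, x1_4 = 308, y1_4 = 48, cx_5 = 72, cy_5 = 212, r_5 = 40, x0_6 = 232, y0_6 = 284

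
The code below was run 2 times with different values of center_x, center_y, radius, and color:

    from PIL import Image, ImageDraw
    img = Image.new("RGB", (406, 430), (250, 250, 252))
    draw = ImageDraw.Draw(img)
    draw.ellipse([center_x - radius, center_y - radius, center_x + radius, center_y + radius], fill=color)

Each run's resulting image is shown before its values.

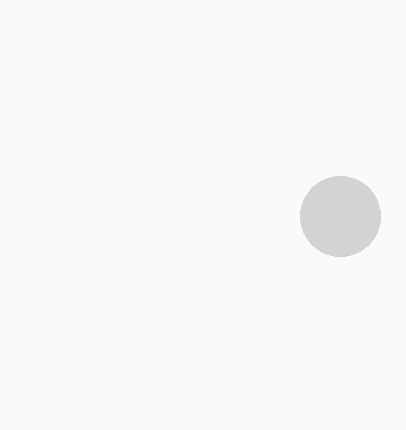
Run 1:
center_x = 340; center_y = 216; radius = 40; color = 'lightgray'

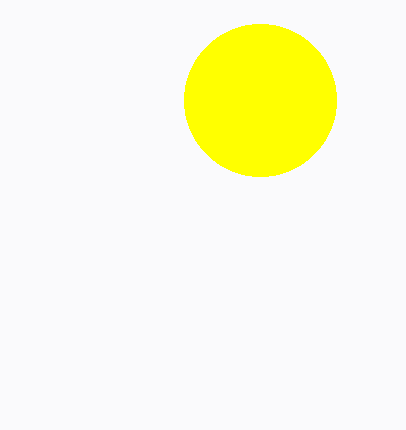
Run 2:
center_x = 260
center_y = 100
radius = 76
color = 'yellow'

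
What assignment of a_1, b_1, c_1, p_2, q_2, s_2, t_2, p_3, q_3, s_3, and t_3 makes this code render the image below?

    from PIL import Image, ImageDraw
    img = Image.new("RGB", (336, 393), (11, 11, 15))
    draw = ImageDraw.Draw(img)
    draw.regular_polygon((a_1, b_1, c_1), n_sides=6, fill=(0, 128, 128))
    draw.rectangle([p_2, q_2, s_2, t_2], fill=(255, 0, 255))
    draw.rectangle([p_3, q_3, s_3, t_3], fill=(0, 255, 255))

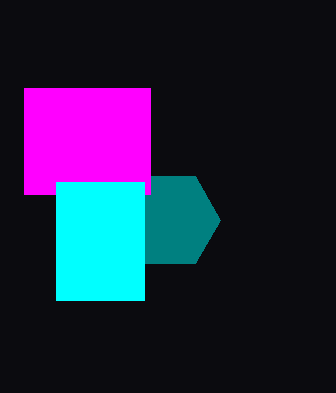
a_1 = 170; b_1 = 220; c_1 = 50; p_2 = 24; q_2 = 88; s_2 = 150; t_2 = 194; p_3 = 56; q_3 = 182; s_3 = 144; t_3 = 300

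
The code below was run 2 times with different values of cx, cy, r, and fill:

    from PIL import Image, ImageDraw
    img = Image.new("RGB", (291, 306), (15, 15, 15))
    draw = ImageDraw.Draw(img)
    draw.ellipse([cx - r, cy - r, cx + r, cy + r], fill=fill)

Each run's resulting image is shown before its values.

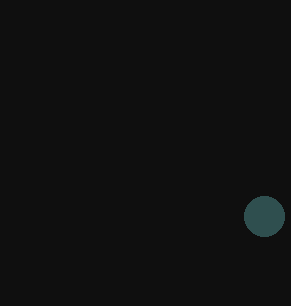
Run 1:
cx = 264; cy = 216; r = 20; fill = 'darkslategray'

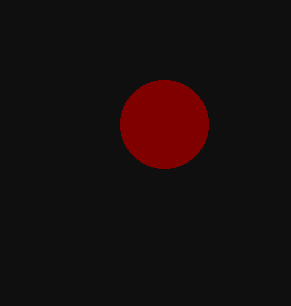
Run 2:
cx = 164; cy = 124; r = 44; fill = 'maroon'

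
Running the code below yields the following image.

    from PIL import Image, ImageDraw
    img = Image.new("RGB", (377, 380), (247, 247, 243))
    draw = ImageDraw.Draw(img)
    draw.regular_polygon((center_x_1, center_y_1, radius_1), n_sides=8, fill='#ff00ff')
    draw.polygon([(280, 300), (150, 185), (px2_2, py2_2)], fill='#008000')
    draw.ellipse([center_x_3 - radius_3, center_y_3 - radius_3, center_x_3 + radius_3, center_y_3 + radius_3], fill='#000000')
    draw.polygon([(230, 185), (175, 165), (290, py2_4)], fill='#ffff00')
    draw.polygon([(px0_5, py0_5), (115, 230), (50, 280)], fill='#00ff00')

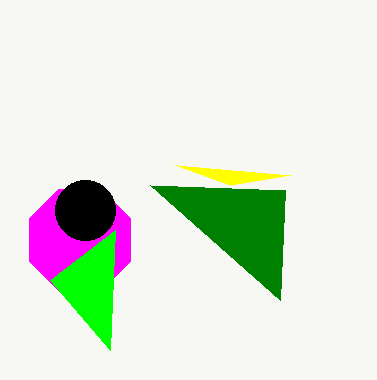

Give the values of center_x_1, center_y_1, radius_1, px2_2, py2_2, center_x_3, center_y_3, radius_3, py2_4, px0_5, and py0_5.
center_x_1 = 80; center_y_1 = 240; radius_1 = 55; px2_2 = 285; py2_2 = 190; center_x_3 = 85; center_y_3 = 210; radius_3 = 30; py2_4 = 175; px0_5 = 110; py0_5 = 350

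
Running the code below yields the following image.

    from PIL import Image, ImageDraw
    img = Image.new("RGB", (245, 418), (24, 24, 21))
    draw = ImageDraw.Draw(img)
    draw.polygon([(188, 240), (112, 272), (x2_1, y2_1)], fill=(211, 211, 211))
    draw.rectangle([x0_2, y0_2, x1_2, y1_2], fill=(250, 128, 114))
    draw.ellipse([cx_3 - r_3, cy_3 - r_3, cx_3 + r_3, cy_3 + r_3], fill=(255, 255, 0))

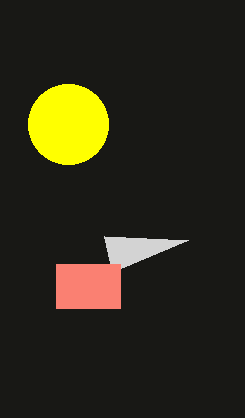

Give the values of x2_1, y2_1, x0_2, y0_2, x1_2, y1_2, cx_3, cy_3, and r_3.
x2_1 = 104
y2_1 = 236
x0_2 = 56
y0_2 = 264
x1_2 = 120
y1_2 = 308
cx_3 = 68
cy_3 = 124
r_3 = 40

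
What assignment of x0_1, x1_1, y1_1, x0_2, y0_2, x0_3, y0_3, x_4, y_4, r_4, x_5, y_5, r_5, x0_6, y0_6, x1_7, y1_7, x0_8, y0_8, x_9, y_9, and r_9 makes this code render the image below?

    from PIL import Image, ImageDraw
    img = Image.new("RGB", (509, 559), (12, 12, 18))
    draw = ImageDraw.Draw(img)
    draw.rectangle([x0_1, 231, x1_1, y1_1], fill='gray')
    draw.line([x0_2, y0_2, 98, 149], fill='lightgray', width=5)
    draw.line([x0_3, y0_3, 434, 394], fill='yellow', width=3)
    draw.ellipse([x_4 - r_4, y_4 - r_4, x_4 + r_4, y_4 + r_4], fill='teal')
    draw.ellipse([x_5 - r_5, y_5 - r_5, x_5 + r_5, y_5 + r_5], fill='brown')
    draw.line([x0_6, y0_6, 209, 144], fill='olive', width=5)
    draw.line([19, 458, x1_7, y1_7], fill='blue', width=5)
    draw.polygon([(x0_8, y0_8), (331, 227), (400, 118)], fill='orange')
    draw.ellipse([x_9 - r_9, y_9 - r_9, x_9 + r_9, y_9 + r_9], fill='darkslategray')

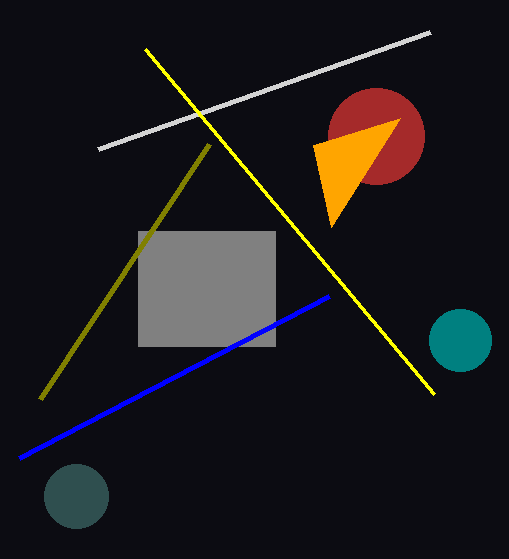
x0_1 = 138, x1_1 = 275, y1_1 = 346, x0_2 = 430, y0_2 = 32, x0_3 = 145, y0_3 = 49, x_4 = 460, y_4 = 340, r_4 = 31, x_5 = 376, y_5 = 136, r_5 = 48, x0_6 = 40, y0_6 = 399, x1_7 = 329, y1_7 = 296, x0_8 = 313, y0_8 = 145, x_9 = 76, y_9 = 496, r_9 = 32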